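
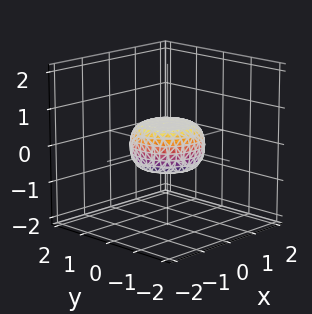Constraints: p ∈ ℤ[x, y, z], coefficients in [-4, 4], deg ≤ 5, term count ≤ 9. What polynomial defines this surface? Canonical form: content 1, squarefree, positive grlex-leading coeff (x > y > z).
2*x^4 + 4*x^2*y^2 + 2*y^4 - x^2 - y^2 + 3*z^2 - 1

(a) Degree: no degree-3 surface has this shape, so deg p = 4.
(b) Symmetries: every cross-section ⟂ z is a circle, so x, y appear only via x² + y².
(c) From the axis intercepts and sections: the y-axis gridline crossings are at y ∈ {-1, 1}; the x-axis gridline crossings are at x ∈ {-1, 1}.
(d) Assembling these constraints gives the stated polynomial.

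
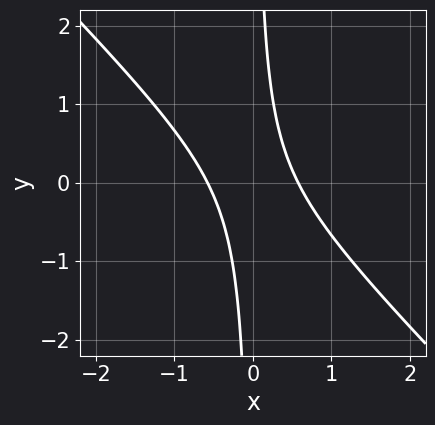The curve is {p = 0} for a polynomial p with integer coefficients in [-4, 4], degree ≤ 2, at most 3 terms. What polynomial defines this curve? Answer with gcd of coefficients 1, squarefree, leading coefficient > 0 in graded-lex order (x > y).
(a) Degree: the shape is more complex than any degree-1 curve, so deg p = 2.
(b) Against the integer gridlines: the curve avoids every integer y-axis point in the box.
(c) Fitting integer coefficients to these (and the overall shape) gives p.

3*x^2 + 3*x*y - 1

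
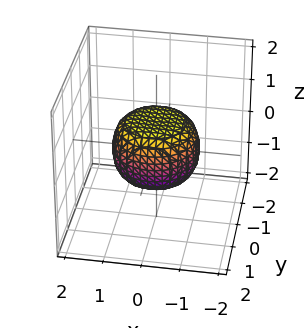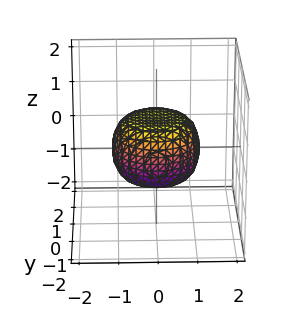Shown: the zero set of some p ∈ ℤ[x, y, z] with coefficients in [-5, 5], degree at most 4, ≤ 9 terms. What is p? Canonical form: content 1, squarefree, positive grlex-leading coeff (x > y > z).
2*x^4 + 4*x^2*y^2 + 2*y^4 - x^2 - y^2 + 3*z^2 - 2

1. The degree is 4 — a generic line meets the surface in up to 4 points.
2. By symmetry, every cross-section ⟂ z is a circle, so x, y appear only via x² + y².
3. From the visible intercepts: a circular section at z = 0 has radius between 1 and 2.
4. Putting this together gives p.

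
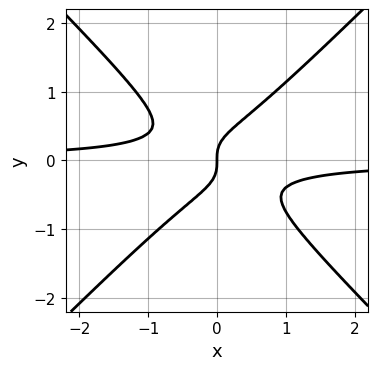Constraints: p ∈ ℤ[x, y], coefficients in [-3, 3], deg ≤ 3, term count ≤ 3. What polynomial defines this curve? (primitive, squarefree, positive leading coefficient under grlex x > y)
(a) deg p = 3.
(b) Checking where it meets the axes: one x-axis crossing is at x = 0; it crosses the y-axis at the gridline y = 0.
(c) Solving for integer coefficients yields p as stated.

3*x^2*y - 3*y^3 + x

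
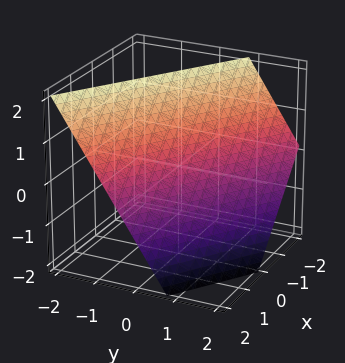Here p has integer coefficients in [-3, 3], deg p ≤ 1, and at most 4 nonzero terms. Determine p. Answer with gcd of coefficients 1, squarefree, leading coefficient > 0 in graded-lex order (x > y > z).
(a) Degree: every cross-section is a straight line — this is a plane, so deg p = 1.
(b) Observable constraints: it crosses the x-axis at the gridline x = 1; one z-axis crossing is at z = 1.
(c) Assembling these constraints gives the stated polynomial.

2*x + 3*y + 2*z - 2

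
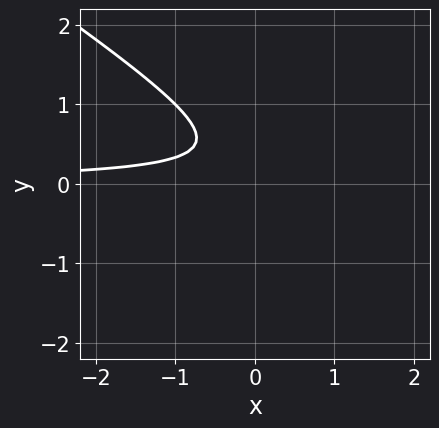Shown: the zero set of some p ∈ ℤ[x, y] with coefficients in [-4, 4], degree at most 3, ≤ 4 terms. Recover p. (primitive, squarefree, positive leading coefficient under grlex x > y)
2*x*y + 3*y^2 - 2*y + 1

The degree is 2 — no degree-1 curve has this shape.
From the axis intercepts and sections: it misses every integer gridline on the y-axis; it misses every integer gridline on the x-axis.
Assembling these constraints gives the stated polynomial.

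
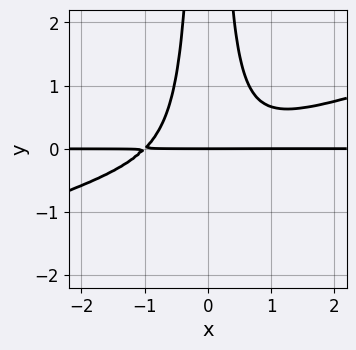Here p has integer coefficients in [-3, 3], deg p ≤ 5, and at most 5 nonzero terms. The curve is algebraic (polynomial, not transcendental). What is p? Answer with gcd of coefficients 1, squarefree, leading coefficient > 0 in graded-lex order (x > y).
x^3*y - 3*x^2*y^2 + y

(a) Degree: a generic line meets the curve in up to 4 points, so deg p = 4.
(b) From the visible intercepts: every point of the x-axis in the box is on the curve; it meets the y-axis at y = 0 (among the integer gridlines).
(c) These observations pin down the coefficients.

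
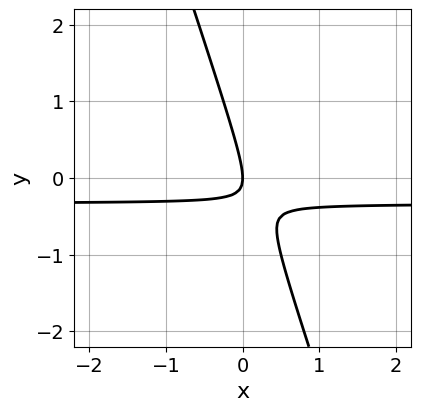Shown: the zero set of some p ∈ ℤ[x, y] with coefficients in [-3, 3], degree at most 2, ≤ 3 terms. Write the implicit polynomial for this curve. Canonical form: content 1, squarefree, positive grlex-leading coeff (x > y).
1. The degree is 2 — no degree-1 curve has this shape.
2. Against the integer gridlines: one x-axis crossing is at x = 0; it crosses the y-axis at the gridline y = 0.
3. Assembling these constraints gives the stated polynomial.

3*x*y + y^2 + x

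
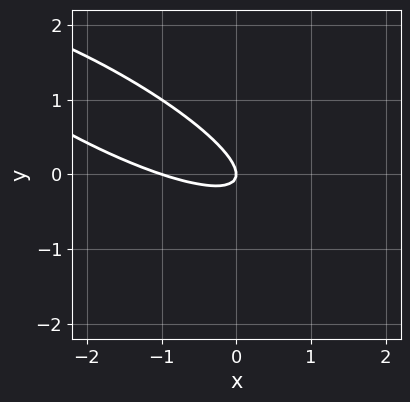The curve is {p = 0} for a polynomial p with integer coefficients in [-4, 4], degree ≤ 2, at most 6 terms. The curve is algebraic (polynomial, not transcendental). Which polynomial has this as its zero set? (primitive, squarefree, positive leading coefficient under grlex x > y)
1. Degree: no degree-1 curve has this shape, so deg p = 2.
2. Reading off the gridlines: the x-axis gridline crossings are at x ∈ {-1, 0}; it crosses the y-axis at the gridline y = 0.
3. Matching integer coefficients to the picture gives p.

x^2 + 3*x*y + 3*y^2 + x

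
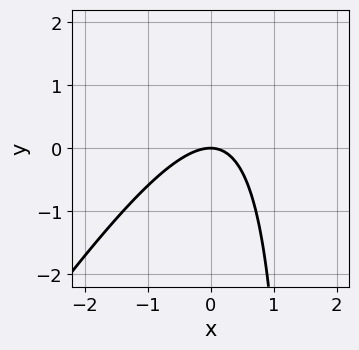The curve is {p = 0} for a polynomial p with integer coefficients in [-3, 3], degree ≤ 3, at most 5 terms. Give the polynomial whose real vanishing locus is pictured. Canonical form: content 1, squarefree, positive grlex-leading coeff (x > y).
3*x^2 - 2*x*y + 3*y

1. Degree: a generic line meets the curve in up to 2 points, so deg p = 2.
2. Checking where it meets the axes: it crosses the y-axis at the gridline y = 0; one x-axis crossing is at x = 0.
3. Solving for integer coefficients yields p as stated.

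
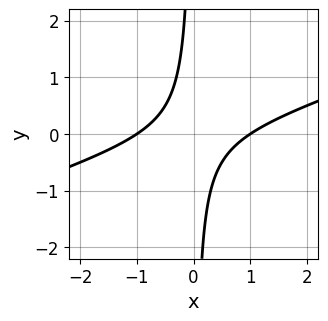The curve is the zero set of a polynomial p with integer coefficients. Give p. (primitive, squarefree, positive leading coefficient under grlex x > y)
First, the degree is 2 — the shape is more complex than any degree-1 curve.
Then, from the axis intercepts and sections: no y-intercept at any integer in the box; the x-axis gridline crossings are at x ∈ {-1, 1}.
Finally, together with the visible shape, these determine p as stated.

x^2 - 3*x*y - 1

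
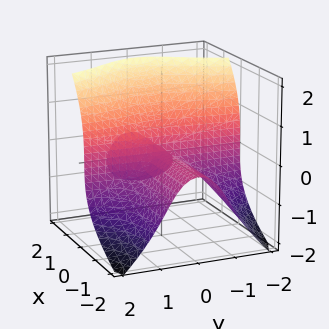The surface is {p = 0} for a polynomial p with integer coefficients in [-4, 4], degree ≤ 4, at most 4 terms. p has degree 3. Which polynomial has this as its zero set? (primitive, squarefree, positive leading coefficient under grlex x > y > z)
First, there are 2 components. Treating them together as one polynomial.
Next, deg p = 3. No degree-2 surface has this shape.
Next, checking where it meets the axes: it crosses the z-axis at the gridline z = 0; the visible x-axis segment lies entirely on the surface.
Finally, matching integer coefficients to the picture gives p. Check: (0, -1, 0) on the y-axis lies on the surface, and p(0, -1, 0) = 0. ✓

3*x*y^2 + x*z^2 - 2*z^3 + 3*x*z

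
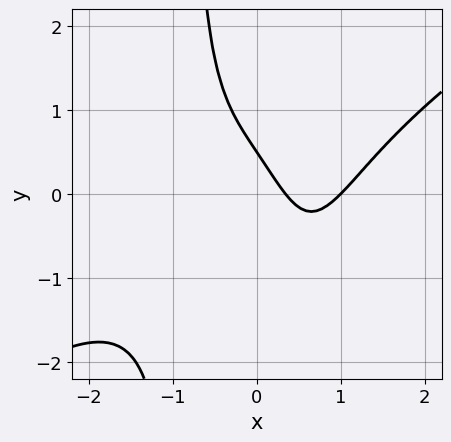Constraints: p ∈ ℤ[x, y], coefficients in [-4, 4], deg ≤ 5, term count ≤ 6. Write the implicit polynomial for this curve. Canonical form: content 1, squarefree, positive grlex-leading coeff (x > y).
2*x^4 - 3*x^3*y - 3*x - 2*y + 1

First, degree: the shape is more complex than any degree-3 curve, so deg p = 4.
Next, checking where it meets the axes: it meets the x-axis at x = 1 (among the integer gridlines).
Finally, these observations pin down the coefficients.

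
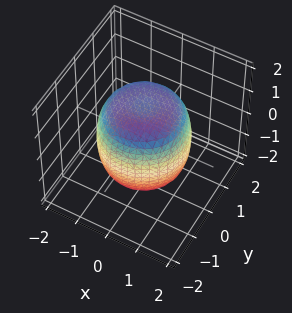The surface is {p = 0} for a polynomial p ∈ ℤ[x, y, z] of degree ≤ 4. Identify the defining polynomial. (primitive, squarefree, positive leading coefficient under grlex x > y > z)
1. The degree is 4 — the shape is more complex than any degree-3 surface.
2. Symmetry: every cross-section ⟂ z is a circle, so x, y appear only via x² + y².
3. Checking where it meets the axes: a circular section at z = 0 has radius between 1 and 2.
4. Putting this together gives p.

2*x^4 + 4*x^2*y^2 + 2*y^4 - 2*x^2 - 2*y^2 + 2*z^2 - 3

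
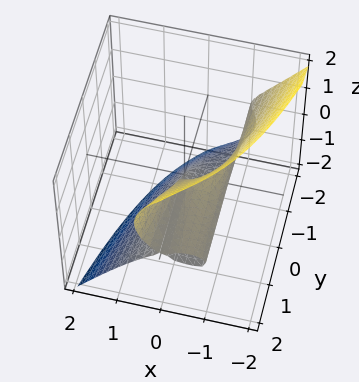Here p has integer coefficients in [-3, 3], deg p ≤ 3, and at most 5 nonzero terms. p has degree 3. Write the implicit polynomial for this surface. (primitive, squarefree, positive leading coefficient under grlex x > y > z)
x^3 + x*z^2 - y*z^2 + z^3 + x^2

First, the degree is 3 — a generic line meets the surface in up to 3 points.
Then, checking where it meets the axes: every point of the y-axis in the box is on the surface; one z-axis crossing is at z = 0; among the integer gridlines, it crosses the x-axis at x ∈ {-1, 0}.
Finally, the integer polynomial consistent with all of this is the stated p.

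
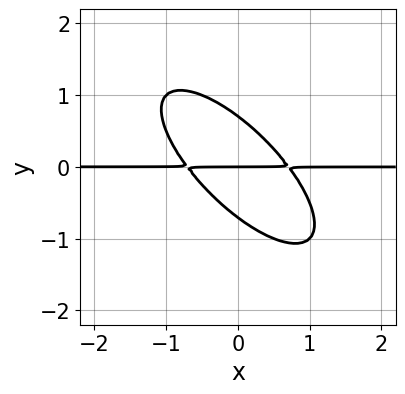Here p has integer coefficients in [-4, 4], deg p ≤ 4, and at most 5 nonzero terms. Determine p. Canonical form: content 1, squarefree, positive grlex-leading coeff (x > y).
2*x^2*y + 3*x*y^2 + 2*y^3 - y

(a) deg p = 3. A generic line meets the curve in up to 3 points.
(b) Observable constraints: the visible x-axis segment lies entirely on the curve; one y-axis crossing is at y = 0.
(c) Together with the visible shape, these determine p as stated.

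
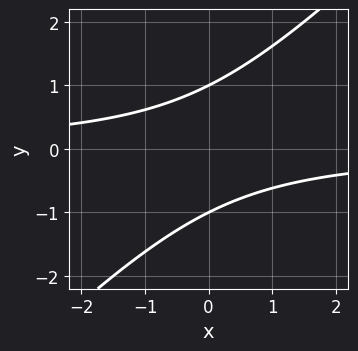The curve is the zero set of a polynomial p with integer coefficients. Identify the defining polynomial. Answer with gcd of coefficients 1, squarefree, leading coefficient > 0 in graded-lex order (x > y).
x*y - y^2 + 1

First, degree: no degree-1 curve has this shape, so deg p = 2.
Then, from the visible intercepts: among the integer gridlines, it crosses the y-axis at y ∈ {-1, 1}; no x-intercept at any integer in the box.
Finally, putting this together gives p.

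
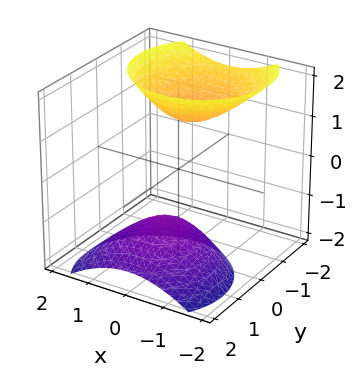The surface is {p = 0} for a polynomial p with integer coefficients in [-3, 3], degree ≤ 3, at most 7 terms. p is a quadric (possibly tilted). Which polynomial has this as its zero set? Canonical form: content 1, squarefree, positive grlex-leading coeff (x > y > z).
(a) There are 2 components. Treating them together as one polynomial.
(b) The degree is 2 — the shape is more complex than any degree-1 surface.
(c) Reading off the gridlines: the surface avoids every integer x-axis point in the box; it misses every integer gridline on the y-axis.
(d) Solving for integer coefficients yields p as stated.

3*x^2 + 3*y^2 + 3*y*z - 2*z^2 + 3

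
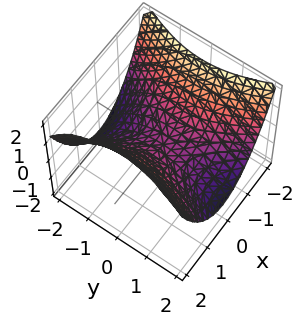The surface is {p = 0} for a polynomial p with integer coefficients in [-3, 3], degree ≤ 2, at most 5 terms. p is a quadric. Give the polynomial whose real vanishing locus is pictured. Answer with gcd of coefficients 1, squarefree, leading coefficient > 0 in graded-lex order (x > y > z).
1. Degree: a hyperbolic paraboloid; a quadric, so deg p = 2.
2. Symmetries: mirror symmetry x ↦ −x ⇒ only even powers of x; it's symmetric under y → −y, forcing even powers of y.
3. Checking where it meets the axes: it crosses the x-axis at the gridline x = 0; one y-axis crossing is at y = 0; it crosses the z-axis at the gridline z = 0.
4. Matching integer coefficients to the picture gives p.

2*x^2 - y^2 - 3*z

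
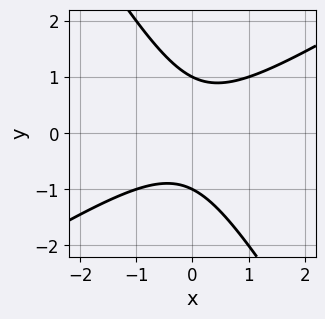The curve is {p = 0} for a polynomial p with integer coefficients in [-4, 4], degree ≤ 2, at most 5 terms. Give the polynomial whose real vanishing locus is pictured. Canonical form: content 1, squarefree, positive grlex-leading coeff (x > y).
deg p = 2.
Against the integer gridlines: the y-axis gridline crossings are at y ∈ {-1, 1}; no x-intercept at any integer in the box.
Together with the visible shape, these determine p as stated.

x^2 - x*y - y^2 + 1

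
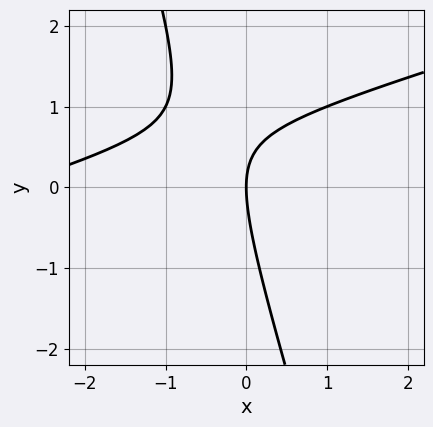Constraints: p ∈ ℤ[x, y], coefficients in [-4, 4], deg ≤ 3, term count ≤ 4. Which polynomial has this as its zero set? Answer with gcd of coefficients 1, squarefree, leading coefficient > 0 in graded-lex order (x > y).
x^2 - 3*x*y - y^2 + 3*x

1. Degree: a generic line meets the curve in up to 2 points, so deg p = 2.
2. From the visible intercepts: one y-axis crossing is at y = 0; it crosses the x-axis at the gridline x = 0.
3. Together with the visible shape, these determine p as stated.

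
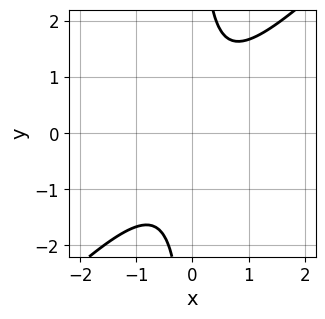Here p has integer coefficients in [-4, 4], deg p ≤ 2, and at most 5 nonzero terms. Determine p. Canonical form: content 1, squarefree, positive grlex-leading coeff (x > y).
3*x^2 - 3*x*y + 2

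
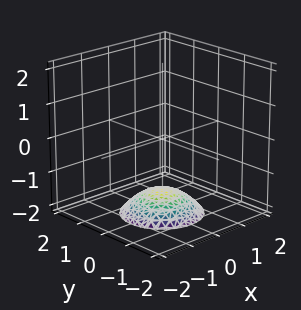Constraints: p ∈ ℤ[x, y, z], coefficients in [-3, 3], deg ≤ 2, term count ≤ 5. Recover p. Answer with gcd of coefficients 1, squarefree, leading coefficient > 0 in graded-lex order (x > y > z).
1. Degree: the shape is more complex than any degree-1 surface, so deg p = 2.
2. By symmetry, every cross-section ⟂ z is a circle, so x, y appear only via x² + y².
3. Observable constraints: no y-intercept at any integer in the box; the surface avoids every integer x-axis point in the box; a circular section at z = -2 has radius exactly 1.
4. Matching integer coefficients to the picture gives p.

x^2 + y^2 + 2*z + 3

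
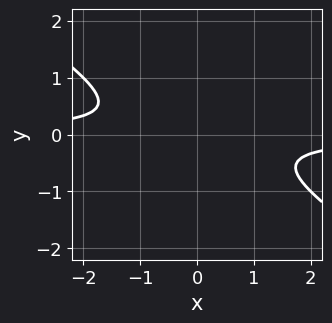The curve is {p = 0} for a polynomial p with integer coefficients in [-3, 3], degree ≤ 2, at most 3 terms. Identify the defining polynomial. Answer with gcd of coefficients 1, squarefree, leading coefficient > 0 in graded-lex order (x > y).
2*x*y + 3*y^2 + 1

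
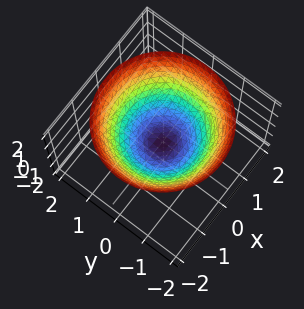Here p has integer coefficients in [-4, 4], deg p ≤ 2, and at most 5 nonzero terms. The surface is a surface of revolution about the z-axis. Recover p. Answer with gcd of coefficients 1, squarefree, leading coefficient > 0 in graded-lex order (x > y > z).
2*x^2 + 2*y^2 - 3*z - 1

1. Degree: a generic line meets the surface in up to 2 points, so deg p = 2.
2. Symmetries: rotational symmetry about the z-axis ⇒ p depends on x, y only through x² + y².
3. From the axis intercepts and sections: a circular section at z = 1 has radius between 1 and 2.
4. Together with the visible shape, these determine p as stated.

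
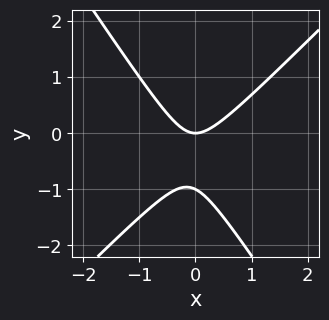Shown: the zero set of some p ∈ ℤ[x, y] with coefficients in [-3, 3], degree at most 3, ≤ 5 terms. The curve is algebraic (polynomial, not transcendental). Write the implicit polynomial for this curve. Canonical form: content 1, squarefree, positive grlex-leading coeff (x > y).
3*x^2 - x*y - 2*y^2 - 2*y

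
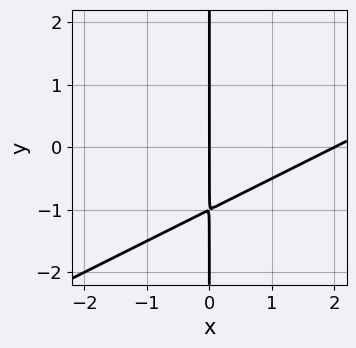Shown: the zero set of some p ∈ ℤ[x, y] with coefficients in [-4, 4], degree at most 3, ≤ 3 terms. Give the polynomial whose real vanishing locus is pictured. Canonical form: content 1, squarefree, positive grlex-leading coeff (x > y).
x^2 - 2*x*y - 2*x

(a) Degree: a generic line meets the curve in up to 2 points, so deg p = 2.
(b) Observable constraints: among the integer gridlines, it crosses the x-axis at x ∈ {0, 2}; the visible y-axis segment lies entirely on the curve.
(c) These observations pin down the coefficients.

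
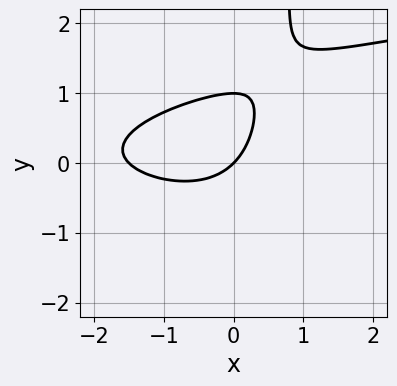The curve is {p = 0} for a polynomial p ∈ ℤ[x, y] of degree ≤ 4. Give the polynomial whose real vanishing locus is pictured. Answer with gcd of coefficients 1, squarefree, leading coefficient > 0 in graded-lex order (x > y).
3*x*y^2 - 2*x^2 - 3*y^2 - 3*x + 3*y

1. The degree is 3 — a generic line meets the curve in up to 3 points.
2. From the visible intercepts: one x-axis crossing is at x = 0; among the integer gridlines, it crosses the y-axis at y ∈ {0, 1}.
3. Assembling these constraints gives the stated polynomial.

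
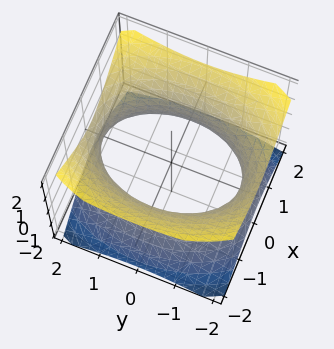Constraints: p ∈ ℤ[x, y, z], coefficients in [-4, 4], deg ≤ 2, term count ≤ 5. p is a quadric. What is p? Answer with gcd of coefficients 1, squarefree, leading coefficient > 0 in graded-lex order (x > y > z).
2*x^2 + y^2 - 2*z^2 - 3

deg p = 2. One connected sheet with a waist; a quadric.
Symmetries: it's symmetric under y → −y, forcing even powers of y; it's symmetric under x → −x, forcing even powers of x; the z ↦ −z reflection is a symmetry, so z appears only in even powers.
Against the integer gridlines: no z-intercept at any integer in the box.
The integer polynomial consistent with all of this is the stated p.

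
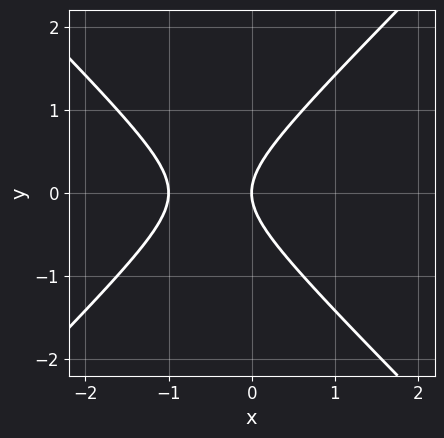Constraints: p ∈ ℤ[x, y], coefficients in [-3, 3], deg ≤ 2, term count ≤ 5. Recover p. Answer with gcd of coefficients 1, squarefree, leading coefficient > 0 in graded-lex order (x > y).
x^2 - y^2 + x

The degree is 2 — the shape is more complex than any degree-1 curve.
Symmetries: it's symmetric under y → −y, forcing even powers of y.
From the axis intercepts and sections: one y-axis crossing is at y = 0; the x-axis gridline crossings are at x ∈ {-1, 0}.
Solving for integer coefficients yields p as stated.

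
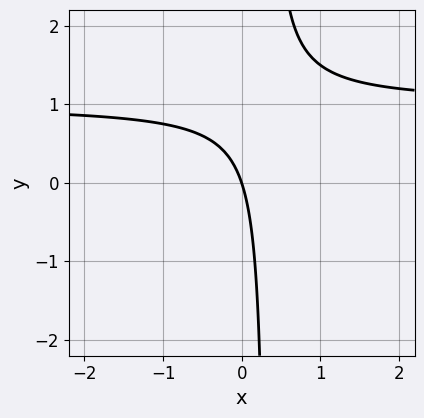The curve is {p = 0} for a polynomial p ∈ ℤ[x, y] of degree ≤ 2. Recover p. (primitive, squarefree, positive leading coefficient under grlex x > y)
3*x*y - 3*x - y

1. deg p = 2.
2. Against the integer gridlines: it crosses the x-axis at the gridline x = 0; one y-axis crossing is at y = 0.
3. Fitting integer coefficients to these (and the overall shape) gives p.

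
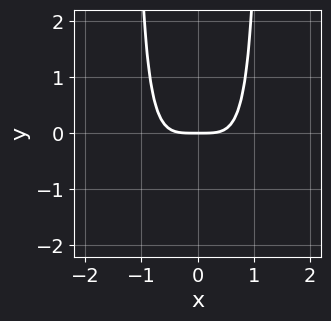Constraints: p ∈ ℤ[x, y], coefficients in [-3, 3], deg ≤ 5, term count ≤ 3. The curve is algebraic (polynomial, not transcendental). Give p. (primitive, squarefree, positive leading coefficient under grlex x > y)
3*x^4 + 2*x^2*y - 3*y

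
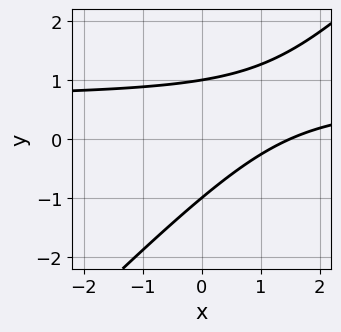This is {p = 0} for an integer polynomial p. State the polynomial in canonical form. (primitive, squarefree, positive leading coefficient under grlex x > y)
3*x*y - 3*y^2 - 2*x + 3

1. Degree: the shape is more complex than any degree-1 curve, so deg p = 2.
2. From the visible intercepts: among the integer gridlines, it crosses the y-axis at y ∈ {-1, 1}.
3. Matching integer coefficients to the picture gives p.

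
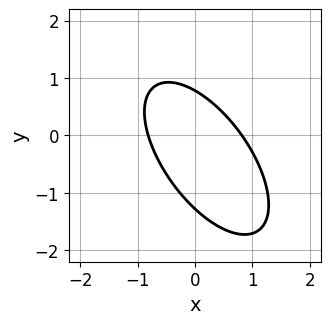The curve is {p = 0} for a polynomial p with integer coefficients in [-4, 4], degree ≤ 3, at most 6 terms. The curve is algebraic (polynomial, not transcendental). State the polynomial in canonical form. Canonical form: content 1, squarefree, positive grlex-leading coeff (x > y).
3*x^2 + 3*x*y + 2*y^2 + y - 2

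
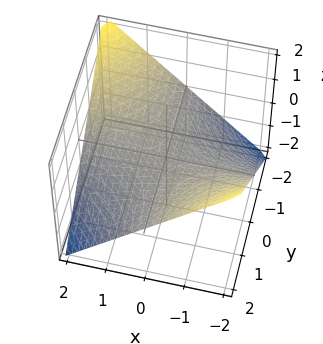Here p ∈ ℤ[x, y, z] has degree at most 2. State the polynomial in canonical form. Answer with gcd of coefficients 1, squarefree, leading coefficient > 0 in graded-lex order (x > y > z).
x*y + 2*z

First, degree: a hyperbolic paraboloid; a quadric, so deg p = 2.
Next, from the visible intercepts: it crosses the z-axis at the gridline z = 0; every point of the y-axis in the box is on the surface.
Finally, fitting integer coefficients to these (and the overall shape) gives p. Check: (-1, 0, 0) on the x-axis lies on the surface, and p(-1, 0, 0) = 0. ✓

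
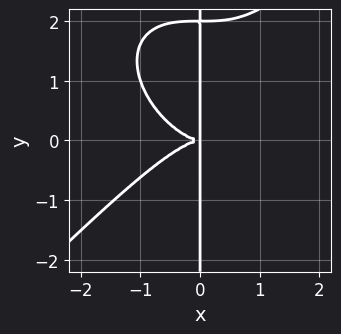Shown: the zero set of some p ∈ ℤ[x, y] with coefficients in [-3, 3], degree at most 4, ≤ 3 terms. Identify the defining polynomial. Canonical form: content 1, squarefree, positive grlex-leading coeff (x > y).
1. Degree: no degree-3 curve has this shape, so deg p = 4.
2. From the visible intercepts: every point of the y-axis in the box is on the curve.
3. Fitting integer coefficients to these (and the overall shape) gives p.

x^4 - x*y^3 + 2*x*y^2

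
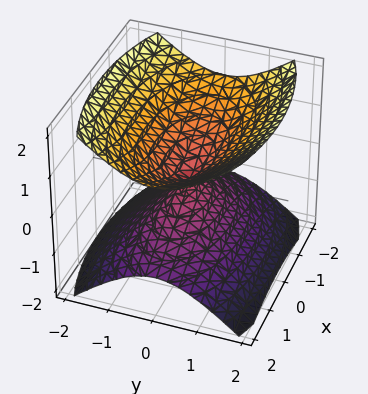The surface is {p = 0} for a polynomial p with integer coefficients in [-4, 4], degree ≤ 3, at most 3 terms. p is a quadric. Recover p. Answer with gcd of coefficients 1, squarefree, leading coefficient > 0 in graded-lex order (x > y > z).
x^2 + 3*y^2 - 3*z^2

First, the picture has 2 separate pieces.
Then, degree: two nappes meeting at a single point; a quadric, so deg p = 2.
Next, symmetries: the y ↦ −y reflection is a symmetry, so y appears only in even powers; mirror symmetry x ↦ −x ⇒ only even powers of x; it's symmetric under z → −z, forcing even powers of z.
Then, against the integer gridlines: it meets the z-axis at z = 0 (among the integer gridlines); it crosses the x-axis at the gridline x = 0; it meets the y-axis at y = 0 (among the integer gridlines).
Finally, putting this together gives p.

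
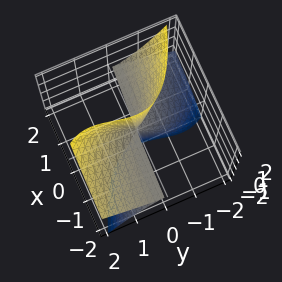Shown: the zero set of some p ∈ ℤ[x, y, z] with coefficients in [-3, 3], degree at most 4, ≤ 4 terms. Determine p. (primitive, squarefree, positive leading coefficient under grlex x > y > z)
3*x*z^2 + 2*y^3 - 2*y^2*z

First, deg p = 3. No degree-2 surface has this shape.
Then, reading off the gridlines: it meets the y-axis at y = 0 (among the integer gridlines); the visible x-axis segment lies entirely on the surface; every point of the z-axis in the box is on the surface.
Finally, these observations pin down the coefficients.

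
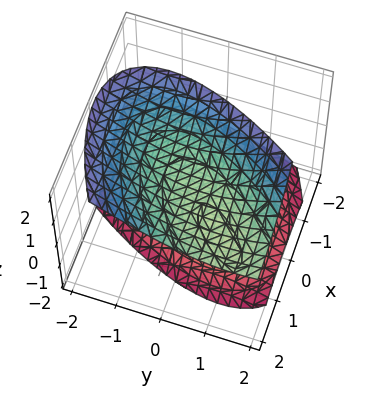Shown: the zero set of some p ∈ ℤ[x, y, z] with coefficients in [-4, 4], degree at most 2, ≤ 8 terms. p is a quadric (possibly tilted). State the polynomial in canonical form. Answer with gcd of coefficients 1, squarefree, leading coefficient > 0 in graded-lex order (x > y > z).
2*x^2 - 3*x*y - 3*x*z + 2*y^2 - 3*z^2 + 3

There are 2 components. Treating them together as one polynomial.
deg p = 2. A generic line meets the surface in up to 2 points.
Against the integer gridlines: the z-axis gridline crossings are at z ∈ {-1, 1}; the surface avoids every integer y-axis point in the box.
Putting this together gives p.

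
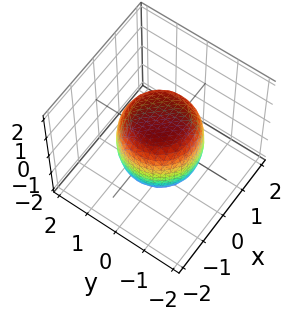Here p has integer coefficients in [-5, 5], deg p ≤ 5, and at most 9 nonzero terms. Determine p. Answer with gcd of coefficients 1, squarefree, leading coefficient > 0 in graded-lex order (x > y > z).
2*x^4 + 4*x^2*y^2 + 2*y^4 - x^2 - y^2 + 2*z^2 - 3

Degree: no degree-3 surface has this shape, so deg p = 4.
By symmetry, the surface is invariant under rotation about z: p = q(x² + y², z).
From the visible intercepts: a circular section at z = 0 has radius between 1 and 2.
The integer polynomial consistent with all of this is the stated p.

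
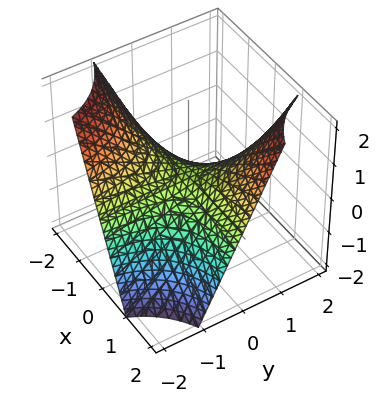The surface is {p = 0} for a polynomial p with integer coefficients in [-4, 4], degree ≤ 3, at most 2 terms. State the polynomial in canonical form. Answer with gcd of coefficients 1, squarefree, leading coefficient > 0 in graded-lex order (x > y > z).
x*y - z

1. Degree: a hyperbolic paraboloid; a quadric, so deg p = 2.
2. Checking where it meets the axes: the visible y-axis segment lies entirely on the surface; every point of the x-axis in the box is on the surface; one z-axis crossing is at z = 0.
3. Solving for integer coefficients yields p as stated.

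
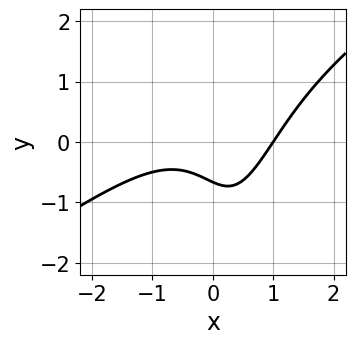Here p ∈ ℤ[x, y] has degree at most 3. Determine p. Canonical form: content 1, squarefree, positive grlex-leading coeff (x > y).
2*x^3 - 3*x^2*y + 2*x*y - 3*y - 2

Degree: a generic line meets the curve in up to 3 points, so deg p = 3.
Checking where it meets the axes: it meets the x-axis at x = 1 (among the integer gridlines).
Matching integer coefficients to the picture gives p.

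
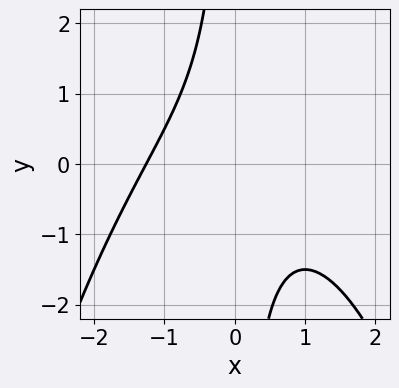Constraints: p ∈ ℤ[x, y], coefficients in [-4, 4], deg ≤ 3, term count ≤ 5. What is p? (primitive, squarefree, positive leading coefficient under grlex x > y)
1. Degree: no degree-2 curve has this shape, so deg p = 3.
2. From the visible intercepts: no y-intercept at any integer in the box.
3. These observations pin down the coefficients.

x^3 + 2*x*y + 2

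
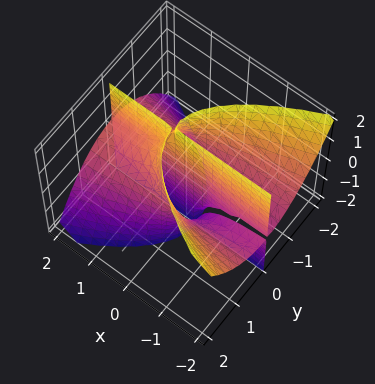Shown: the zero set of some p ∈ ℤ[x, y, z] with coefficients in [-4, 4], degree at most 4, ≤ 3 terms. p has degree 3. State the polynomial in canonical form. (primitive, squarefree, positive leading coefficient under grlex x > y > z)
(a) I count 2 distinct pieces. They look like related sheets of one shape, so recover p as a whole.
(b) deg p = 3. The shape is more complex than any degree-2 surface.
(c) Reading off the gridlines: the visible x-axis segment lies entirely on the surface; the visible z-axis segment lies entirely on the surface; it crosses the y-axis at the gridline y = 0.
(d) Together with the visible shape, these determine p as stated.

3*x*y*z + 3*y^3 - 2*y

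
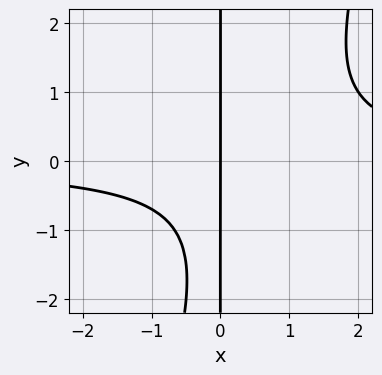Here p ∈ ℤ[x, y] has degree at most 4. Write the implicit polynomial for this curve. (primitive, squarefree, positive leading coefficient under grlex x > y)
3*x^2*y - x*y^2 - 2*x*y - 3*x

(a) Degree: the shape is more complex than any degree-2 curve, so deg p = 3.
(b) Checking where it meets the axes: the visible y-axis segment lies entirely on the curve; it meets the x-axis at x = 0 (among the integer gridlines).
(c) Putting this together gives p.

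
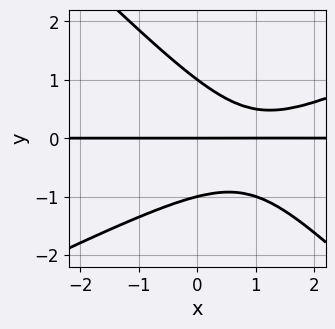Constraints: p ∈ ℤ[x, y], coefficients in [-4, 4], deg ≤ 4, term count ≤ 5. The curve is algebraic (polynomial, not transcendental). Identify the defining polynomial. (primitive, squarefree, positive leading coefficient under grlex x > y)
x^2*y - x*y^2 - 2*y^3 - 2*x*y + 2*y

First, degree: a generic line meets the curve in up to 3 points, so deg p = 3.
Next, from the visible intercepts: the visible x-axis segment lies entirely on the curve; among the integer gridlines, it crosses the y-axis at y ∈ {-1, 0, 1}.
Finally, these observations pin down the coefficients.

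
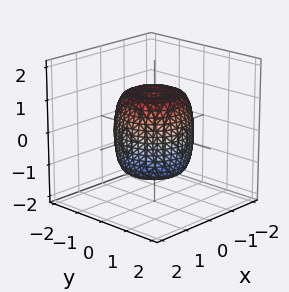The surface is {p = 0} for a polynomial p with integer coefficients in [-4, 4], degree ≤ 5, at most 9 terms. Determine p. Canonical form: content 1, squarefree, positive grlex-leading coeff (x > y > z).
The degree is 4 — a generic line meets the surface in up to 4 points.
Symmetry: every cross-section ⟂ z is a circle, so x, y appear only via x² + y².
Reading off the gridlines: a circular section at z = 1 has radius exactly 1; the z-axis gridline crossings are at z ∈ {-1, 1}.
Fitting integer coefficients to these (and the overall shape) gives p.

2*x^4 + 4*x^2*y^2 + 2*y^4 - 2*x^2 - 2*y^2 + z^2 - 1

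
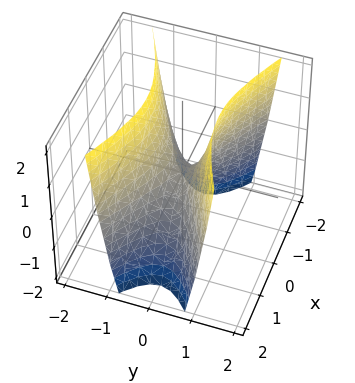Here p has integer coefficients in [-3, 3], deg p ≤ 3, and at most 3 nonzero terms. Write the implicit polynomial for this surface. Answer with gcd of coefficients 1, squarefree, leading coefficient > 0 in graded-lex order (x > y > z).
(a) The degree is 2 — a hyperbolic paraboloid; a quadric.
(b) Symmetries: it's symmetric under y → −y, forcing even powers of y; mirror symmetry x ↦ −x ⇒ only even powers of x.
(c) Against the integer gridlines: one z-axis crossing is at z = 0; it crosses the x-axis at the gridline x = 0; one y-axis crossing is at y = 0.
(d) These observations pin down the coefficients.

x^2 - 3*y^2 + z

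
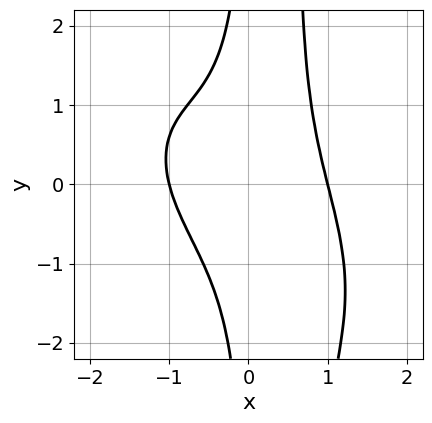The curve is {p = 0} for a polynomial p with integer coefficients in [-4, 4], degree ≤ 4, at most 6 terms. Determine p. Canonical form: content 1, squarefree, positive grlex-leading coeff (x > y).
3*x^4 + 3*x^3*y + 3*x^2*y^2 - 2*x*y^2 - 3

Degree: the shape is more complex than any degree-3 curve, so deg p = 4.
From the visible intercepts: it misses every integer gridline on the y-axis; the x-axis gridline crossings are at x ∈ {-1, 1}.
These observations pin down the coefficients.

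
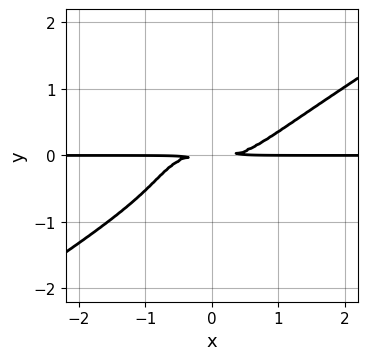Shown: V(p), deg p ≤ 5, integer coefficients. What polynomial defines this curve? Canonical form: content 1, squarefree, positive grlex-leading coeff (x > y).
2*x^3*y - 3*x*y^3 - 3*y^4 - 3*y^3 - 3*y^2

First, degree: the shape is more complex than any degree-3 curve, so deg p = 4.
Next, from the axis intercepts and sections: the visible x-axis segment lies entirely on the curve.
Finally, these observations pin down the coefficients.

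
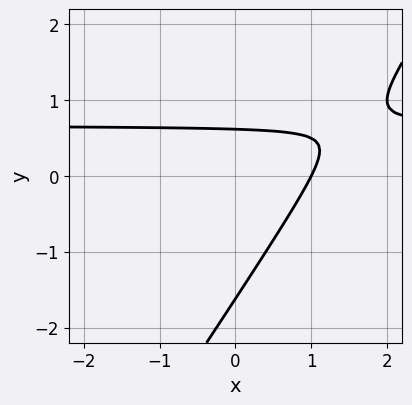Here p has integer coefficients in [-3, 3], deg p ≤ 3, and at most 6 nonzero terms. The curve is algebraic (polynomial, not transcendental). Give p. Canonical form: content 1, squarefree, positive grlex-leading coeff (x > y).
3*x*y - 2*y^2 - 2*x - 2*y + 2

First, deg p = 2. The shape is more complex than any degree-1 curve.
Then, reading off the gridlines: it crosses the x-axis at the gridline x = 1.
Finally, together with the visible shape, these determine p as stated.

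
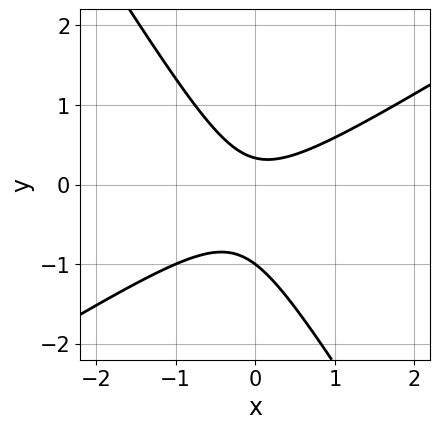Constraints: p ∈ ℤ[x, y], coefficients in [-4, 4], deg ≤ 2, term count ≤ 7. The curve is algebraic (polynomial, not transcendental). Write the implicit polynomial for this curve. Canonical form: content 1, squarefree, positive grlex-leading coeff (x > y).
First, the degree is 2 — a generic line meets the curve in up to 2 points.
Next, from the axis intercepts and sections: the curve avoids every integer x-axis point in the box; it crosses the y-axis at the gridline y = -1.
Finally, solving for integer coefficients yields p as stated.

3*x^2 - 3*x*y - 3*y^2 - 2*y + 1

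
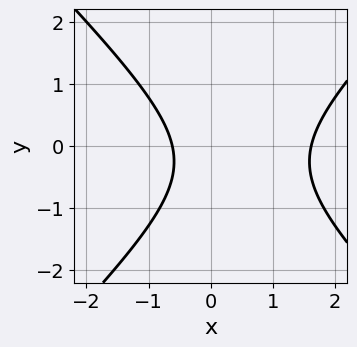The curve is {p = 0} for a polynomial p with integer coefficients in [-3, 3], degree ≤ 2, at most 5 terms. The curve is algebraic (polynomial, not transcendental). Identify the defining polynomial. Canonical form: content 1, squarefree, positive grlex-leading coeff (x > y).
1. Degree: no degree-1 curve has this shape, so deg p = 2.
2. Observable constraints: no y-intercept at any integer in the box.
3. Assembling these constraints gives the stated polynomial.

2*x^2 - 2*y^2 - 2*x - y - 2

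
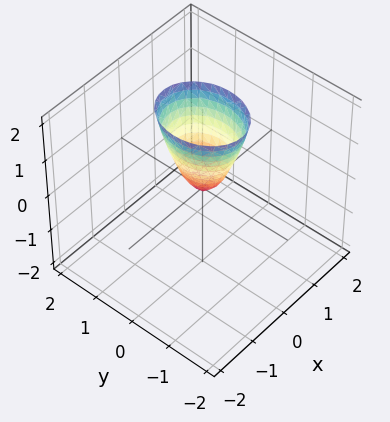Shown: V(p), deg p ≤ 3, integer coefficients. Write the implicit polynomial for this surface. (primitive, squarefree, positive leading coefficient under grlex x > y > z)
(a) Degree: a single bowl opening along one axis; a quadric, so deg p = 2.
(b) Symmetries: mirror symmetry y ↦ −y ⇒ only even powers of y; mirror symmetry x ↦ −x ⇒ only even powers of x.
(c) Checking where it meets the axes: it crosses the z-axis at the gridline z = 0; one x-axis crossing is at x = 0.
(d) Assembling these constraints gives the stated polynomial.

3*x^2 + 2*y^2 - z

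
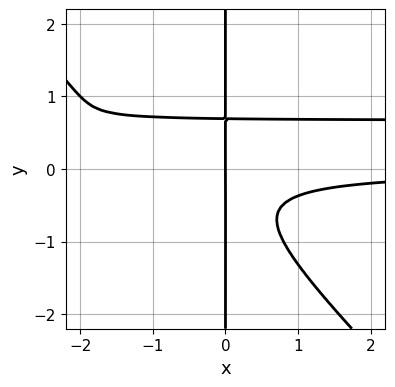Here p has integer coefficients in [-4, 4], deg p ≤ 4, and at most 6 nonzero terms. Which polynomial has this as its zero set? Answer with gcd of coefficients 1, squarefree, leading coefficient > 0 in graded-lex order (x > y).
3*x^2*y^2 + 3*x*y^3 - 2*x^2*y - x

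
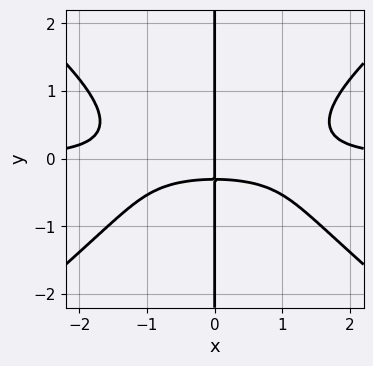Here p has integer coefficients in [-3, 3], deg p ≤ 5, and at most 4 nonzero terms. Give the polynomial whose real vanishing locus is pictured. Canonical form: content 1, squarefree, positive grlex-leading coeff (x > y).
2*x^3*y - 3*x*y^3 - 3*x*y - x

(a) Degree: the shape is more complex than any degree-3 curve, so deg p = 4.
(b) From the axis intercepts and sections: it crosses the x-axis at the gridline x = 0; every point of the y-axis in the box is on the curve.
(c) Assembling these constraints gives the stated polynomial.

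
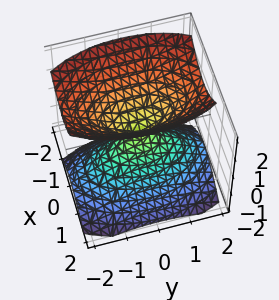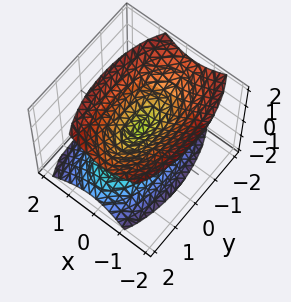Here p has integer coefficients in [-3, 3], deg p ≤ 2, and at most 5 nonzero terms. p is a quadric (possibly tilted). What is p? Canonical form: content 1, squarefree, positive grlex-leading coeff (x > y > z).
3*x^2 + x*z + y^2 - 2*z^2

First, the picture has 2 separate pieces. Treating them together as one polynomial.
Next, deg p = 2. No degree-1 surface has this shape.
Next, checking where it meets the axes: one y-axis crossing is at y = 0; one z-axis crossing is at z = 0.
Finally, the integer polynomial consistent with all of this is the stated p.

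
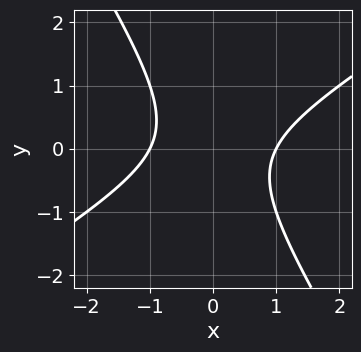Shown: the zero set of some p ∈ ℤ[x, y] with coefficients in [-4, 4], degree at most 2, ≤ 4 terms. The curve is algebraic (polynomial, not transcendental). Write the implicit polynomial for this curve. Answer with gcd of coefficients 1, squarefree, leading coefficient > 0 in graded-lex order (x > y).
x^2 - x*y - y^2 - 1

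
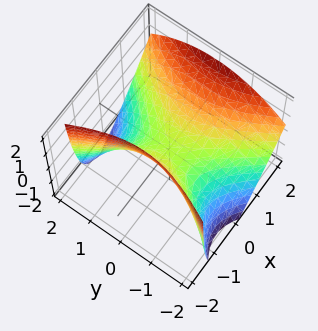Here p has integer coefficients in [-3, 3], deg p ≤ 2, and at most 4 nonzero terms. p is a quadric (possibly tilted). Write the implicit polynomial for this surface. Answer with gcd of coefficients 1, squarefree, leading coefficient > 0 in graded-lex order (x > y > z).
2*x^2 - x*z - y^2 - 2*z

1. Degree: the shape is more complex than any degree-1 surface, so deg p = 2.
2. Against the integer gridlines: one x-axis crossing is at x = 0; one y-axis crossing is at y = 0; one z-axis crossing is at z = 0.
3. These observations pin down the coefficients.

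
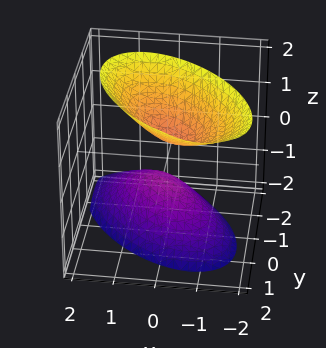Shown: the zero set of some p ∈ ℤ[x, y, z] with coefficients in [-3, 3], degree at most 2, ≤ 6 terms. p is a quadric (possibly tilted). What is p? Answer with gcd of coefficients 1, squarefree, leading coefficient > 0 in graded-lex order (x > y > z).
3*x^2 + 3*x*y + 3*y^2 - y*z - 2*z^2 + 1

(a) I count 2 distinct pieces. Treating them together as one polynomial.
(b) The degree is 2 — a generic line meets the surface in up to 2 points.
(c) Observable constraints: no y-intercept at any integer in the box; the surface avoids every integer x-axis point in the box.
(d) Together with the visible shape, these determine p as stated.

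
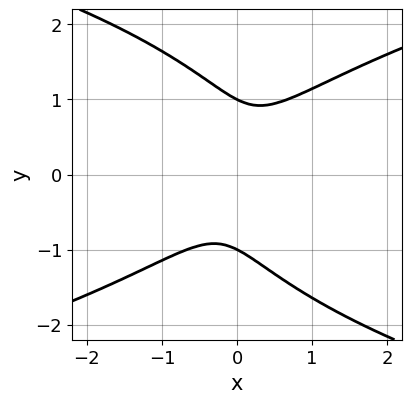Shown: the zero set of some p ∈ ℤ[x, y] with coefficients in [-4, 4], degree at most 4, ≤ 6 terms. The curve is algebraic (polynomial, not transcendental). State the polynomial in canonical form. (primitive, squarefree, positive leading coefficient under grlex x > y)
y^4 - 3*x^2 + 2*x*y - 1

Degree: a generic line meets the curve in up to 4 points, so deg p = 4.
Reading off the gridlines: it misses every integer gridline on the x-axis; the y-axis gridline crossings are at y ∈ {-1, 1}.
Matching integer coefficients to the picture gives p.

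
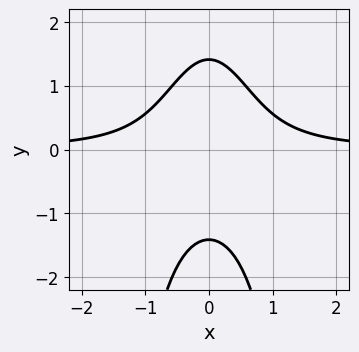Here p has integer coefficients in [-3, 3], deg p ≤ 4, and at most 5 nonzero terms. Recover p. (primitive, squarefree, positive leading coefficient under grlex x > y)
3*x^2*y + y^2 - 2

1. deg p = 3. A generic line meets the curve in up to 3 points.
2. Symmetries: mirror symmetry x ↦ −x ⇒ only even powers of x.
3. From the axis intercepts and sections: the curve avoids every integer x-axis point in the box.
4. Assembling these constraints gives the stated polynomial.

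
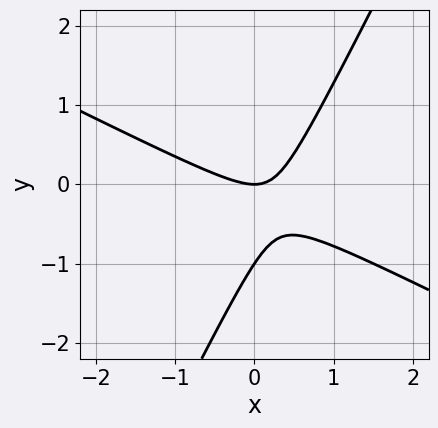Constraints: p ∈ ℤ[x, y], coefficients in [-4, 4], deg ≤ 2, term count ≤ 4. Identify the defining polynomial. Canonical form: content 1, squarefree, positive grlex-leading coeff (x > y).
(a) deg p = 2. No degree-1 curve has this shape.
(b) Observable constraints: among the integer gridlines, it crosses the y-axis at y ∈ {-1, 0}; it crosses the x-axis at the gridline x = 0.
(c) Assembling these constraints gives the stated polynomial.

2*x^2 + 3*x*y - 2*y^2 - 2*y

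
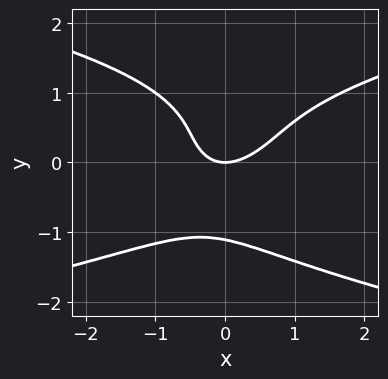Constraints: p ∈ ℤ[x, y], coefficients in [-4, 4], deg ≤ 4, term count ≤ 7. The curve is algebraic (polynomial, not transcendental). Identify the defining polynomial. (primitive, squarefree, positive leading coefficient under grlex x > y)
3*y^4 - 3*x^2 + 2*x*y - y^2 + 3*y

(a) Degree: no degree-3 curve has this shape, so deg p = 4.
(b) Observable constraints: one y-axis crossing is at y = 0; it meets the x-axis at x = 0 (among the integer gridlines).
(c) The integer polynomial consistent with all of this is the stated p.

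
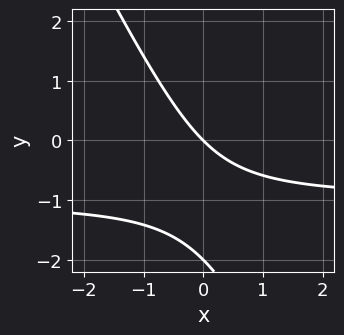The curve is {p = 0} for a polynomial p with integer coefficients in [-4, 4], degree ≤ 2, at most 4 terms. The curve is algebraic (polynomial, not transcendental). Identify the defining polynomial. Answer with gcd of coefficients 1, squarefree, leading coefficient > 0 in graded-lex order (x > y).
2*x*y + y^2 + 2*x + 2*y

First, degree: the shape is more complex than any degree-1 curve, so deg p = 2.
Next, observable constraints: one x-axis crossing is at x = 0; among the integer gridlines, it crosses the y-axis at y ∈ {-2, 0}.
Finally, fitting integer coefficients to these (and the overall shape) gives p.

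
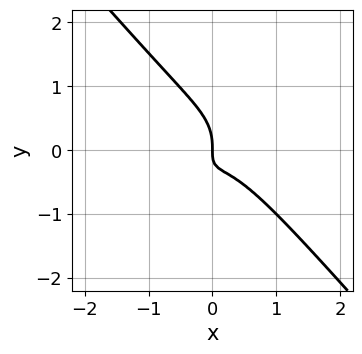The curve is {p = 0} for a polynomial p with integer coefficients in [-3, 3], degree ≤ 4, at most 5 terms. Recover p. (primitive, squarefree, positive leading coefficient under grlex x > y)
3*x^3 + 2*y^3 + 2*x*y + x

1. Degree: a generic line meets the curve in up to 3 points, so deg p = 3.
2. Against the integer gridlines: it meets the y-axis at y = 0 (among the integer gridlines); one x-axis crossing is at x = 0.
3. Matching integer coefficients to the picture gives p.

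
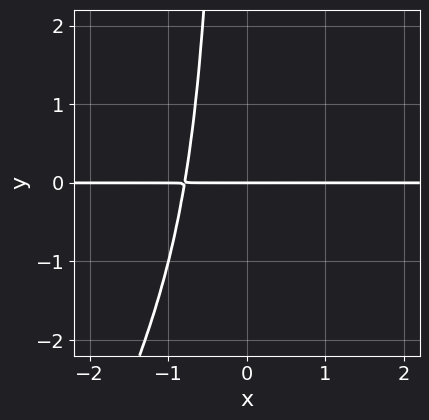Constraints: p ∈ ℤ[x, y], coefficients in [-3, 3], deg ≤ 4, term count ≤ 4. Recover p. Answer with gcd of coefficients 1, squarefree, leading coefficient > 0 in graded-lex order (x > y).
deg p = 4. The shape is more complex than any degree-3 curve.
Checking where it meets the axes: one y-axis crossing is at y = 0; the visible x-axis segment lies entirely on the curve.
These observations pin down the coefficients.

2*x^3*y - x^2*y^2 + y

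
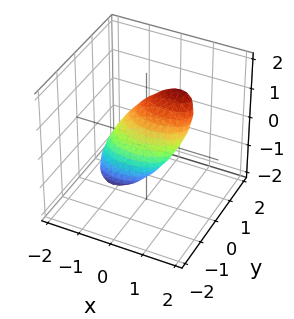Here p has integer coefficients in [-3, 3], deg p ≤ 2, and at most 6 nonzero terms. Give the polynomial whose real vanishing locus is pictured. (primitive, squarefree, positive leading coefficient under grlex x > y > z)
x^2 - x*z + 3*y^2 - 2*y*z + z^2 - 1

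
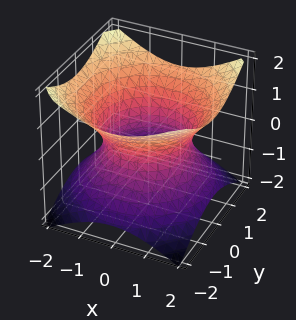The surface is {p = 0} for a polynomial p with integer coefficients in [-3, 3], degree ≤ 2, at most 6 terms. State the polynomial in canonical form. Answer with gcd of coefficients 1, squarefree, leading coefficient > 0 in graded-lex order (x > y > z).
2*x^2 + 2*y^2 - 3*z^2 - 3

(a) Degree: the shape is more complex than any degree-1 surface, so deg p = 2.
(b) Symmetries: rotational symmetry about the z-axis ⇒ p depends on x, y only through x² + y².
(c) Observable constraints: the surface avoids every integer z-axis point in the box; a circular section at z = -1 has radius between 1 and 2.
(d) The integer polynomial consistent with all of this is the stated p.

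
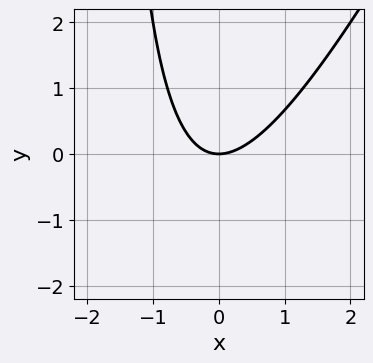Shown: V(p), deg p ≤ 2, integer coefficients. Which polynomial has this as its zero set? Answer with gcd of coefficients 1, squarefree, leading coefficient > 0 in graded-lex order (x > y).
2*x^2 - x*y - 2*y

(a) deg p = 2.
(b) Checking where it meets the axes: one y-axis crossing is at y = 0; it meets the x-axis at x = 0 (among the integer gridlines).
(c) Fitting integer coefficients to these (and the overall shape) gives p.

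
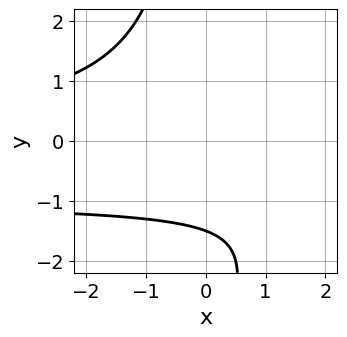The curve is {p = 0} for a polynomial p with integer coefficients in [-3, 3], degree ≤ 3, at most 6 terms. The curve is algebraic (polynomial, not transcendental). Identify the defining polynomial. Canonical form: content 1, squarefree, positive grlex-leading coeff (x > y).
x*y^2 + x*y + 2*y + 3

1. deg p = 3. A generic line meets the curve in up to 3 points.
2. From the visible intercepts: no x-intercept at any integer in the box.
3. Putting this together gives p.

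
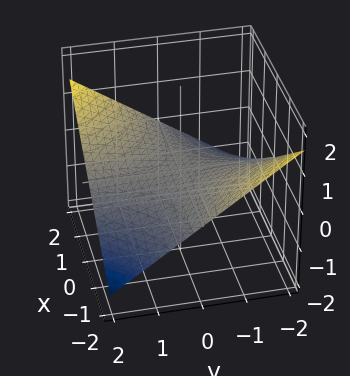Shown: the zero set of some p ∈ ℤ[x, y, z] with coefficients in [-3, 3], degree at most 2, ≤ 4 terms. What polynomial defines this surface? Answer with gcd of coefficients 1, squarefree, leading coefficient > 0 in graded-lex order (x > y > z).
First, degree: a hyperbolic paraboloid; a quadric, so deg p = 2.
Next, against the integer gridlines: every point of the x-axis in the box is on the surface; it meets the z-axis at z = 0 (among the integer gridlines); every point of the y-axis in the box is on the surface.
Finally, assembling these constraints gives the stated polynomial.

x*y - 3*z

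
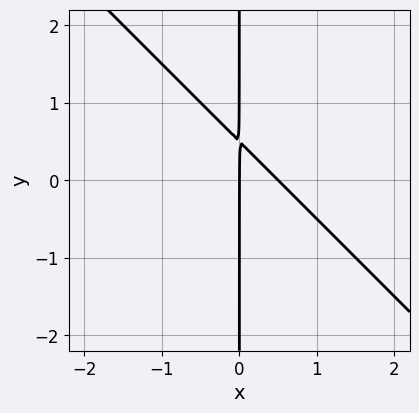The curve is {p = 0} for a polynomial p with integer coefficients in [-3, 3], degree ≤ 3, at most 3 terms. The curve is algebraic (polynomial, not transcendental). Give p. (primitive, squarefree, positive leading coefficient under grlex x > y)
First, deg p = 2. No degree-1 curve has this shape.
Next, from the axis intercepts and sections: the visible y-axis segment lies entirely on the curve; one x-axis crossing is at x = 0.
Finally, together with the visible shape, these determine p as stated.

2*x^2 + 2*x*y - x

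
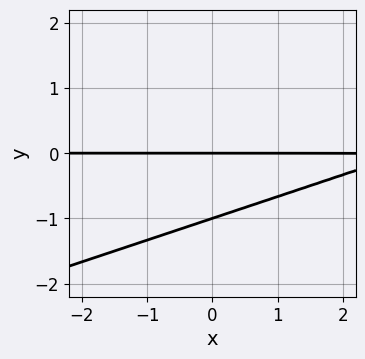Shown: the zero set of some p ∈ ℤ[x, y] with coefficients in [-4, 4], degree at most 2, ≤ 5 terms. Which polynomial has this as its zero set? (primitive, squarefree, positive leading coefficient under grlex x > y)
x*y - 3*y^2 - 3*y

Degree: no degree-1 curve has this shape, so deg p = 2.
Against the integer gridlines: the y-axis gridline crossings are at y ∈ {-1, 0}; the visible x-axis segment lies entirely on the curve.
Fitting integer coefficients to these (and the overall shape) gives p.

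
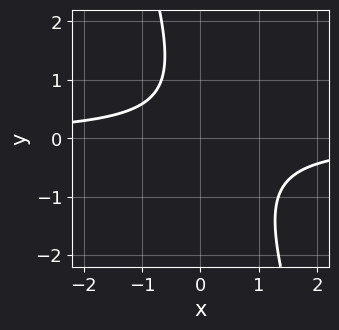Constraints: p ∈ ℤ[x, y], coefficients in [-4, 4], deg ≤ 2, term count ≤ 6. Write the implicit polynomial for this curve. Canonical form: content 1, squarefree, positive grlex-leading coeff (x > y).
(a) The degree is 2 — a generic line meets the curve in up to 2 points.
(b) Against the integer gridlines: it misses every integer gridline on the x-axis; no y-intercept at any integer in the box.
(c) Fitting integer coefficients to these (and the overall shape) gives p.

3*x*y + y^2 - y + 2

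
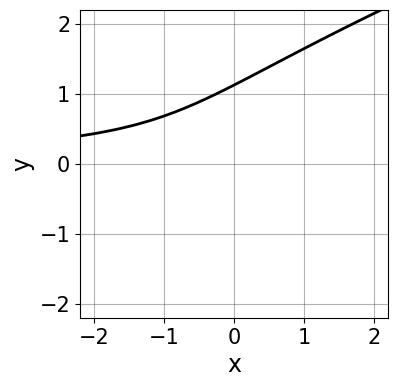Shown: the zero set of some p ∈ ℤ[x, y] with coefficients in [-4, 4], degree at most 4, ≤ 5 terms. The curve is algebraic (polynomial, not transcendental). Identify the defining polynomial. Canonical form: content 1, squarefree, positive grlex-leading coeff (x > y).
deg p = 3. A generic line meets the curve in up to 3 points.
Checking where it meets the axes: the curve avoids every integer x-axis point in the box.
Together with the visible shape, these determine p as stated.

x*y^2 - 3*y^3 + 3*x*y + y^2 + 3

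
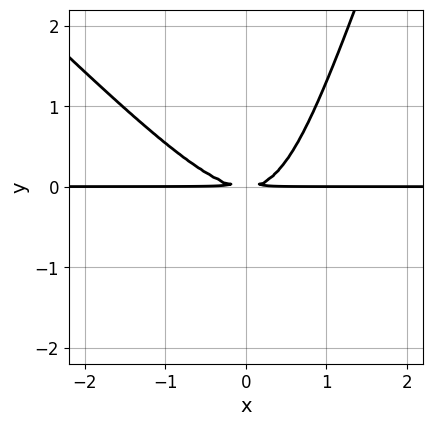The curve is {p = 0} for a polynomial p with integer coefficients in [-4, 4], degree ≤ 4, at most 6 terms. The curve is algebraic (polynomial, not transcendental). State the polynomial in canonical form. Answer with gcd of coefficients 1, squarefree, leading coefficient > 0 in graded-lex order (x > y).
3*x^2*y + 2*x*y^2 - y^3 - 3*y^2

1. The degree is 3 — the shape is more complex than any degree-2 curve.
2. From the axis intercepts and sections: every point of the x-axis in the box is on the curve.
3. Matching integer coefficients to the picture gives p.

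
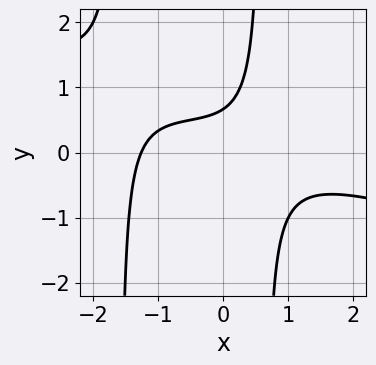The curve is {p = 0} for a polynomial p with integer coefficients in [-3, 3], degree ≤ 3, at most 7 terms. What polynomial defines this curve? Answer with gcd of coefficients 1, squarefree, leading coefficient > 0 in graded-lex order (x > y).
First, deg p = 3. No degree-2 curve has this shape.
Finally, putting this together gives p.

x^3 + 3*x^2*y + 3*x*y - 3*y + 2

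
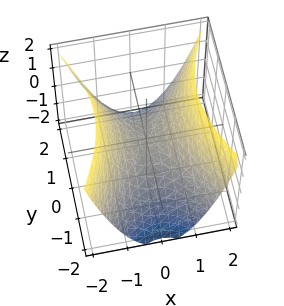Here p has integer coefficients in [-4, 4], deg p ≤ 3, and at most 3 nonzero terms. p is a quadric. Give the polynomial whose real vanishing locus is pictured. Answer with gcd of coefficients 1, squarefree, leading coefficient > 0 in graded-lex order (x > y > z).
(a) deg p = 2.
(b) Symmetries: mirror symmetry x ↦ −x ⇒ only even powers of x; it's symmetric under y → −y, forcing even powers of y.
(c) From the visible intercepts: it crosses the x-axis at the gridline x = 0; it meets the y-axis at y = 0 (among the integer gridlines).
(d) Assembling these constraints gives the stated polynomial.

2*x^2 - y^2 - 2*z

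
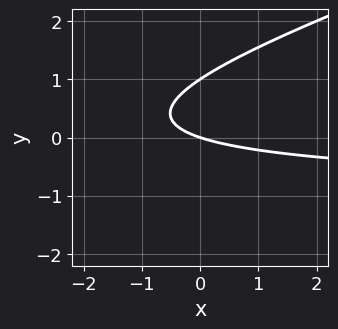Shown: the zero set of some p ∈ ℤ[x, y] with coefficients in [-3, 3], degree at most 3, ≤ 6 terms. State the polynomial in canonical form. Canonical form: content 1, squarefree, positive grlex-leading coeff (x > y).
First, the degree is 2 — the shape is more complex than any degree-1 curve.
Next, from the axis intercepts and sections: it crosses the x-axis at the gridline x = 0; among the integer gridlines, it crosses the y-axis at y ∈ {0, 1}.
Finally, the integer polynomial consistent with all of this is the stated p.

x*y - 3*y^2 + x + 3*y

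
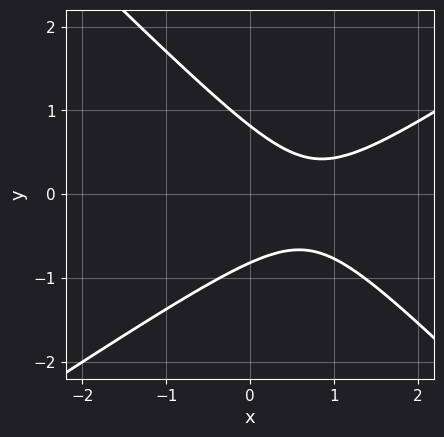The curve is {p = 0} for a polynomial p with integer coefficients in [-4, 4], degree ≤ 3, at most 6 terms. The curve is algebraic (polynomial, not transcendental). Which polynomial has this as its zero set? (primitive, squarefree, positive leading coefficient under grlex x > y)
2*x^2 - x*y - 3*y^2 - 3*x + 2

First, the degree is 2 — the shape is more complex than any degree-1 curve.
Then, against the integer gridlines: it misses every integer gridline on the x-axis.
Finally, assembling these constraints gives the stated polynomial.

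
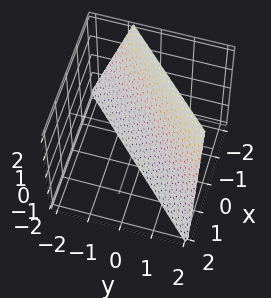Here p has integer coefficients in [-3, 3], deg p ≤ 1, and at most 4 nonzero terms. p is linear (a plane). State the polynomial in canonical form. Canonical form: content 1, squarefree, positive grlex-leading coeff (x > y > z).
(a) deg p = 1. The surface is flat (a plane).
(b) Reading off the gridlines: one z-axis crossing is at z = -2.
(c) Assembling these constraints gives the stated polynomial.

3*x - 3*y + z + 2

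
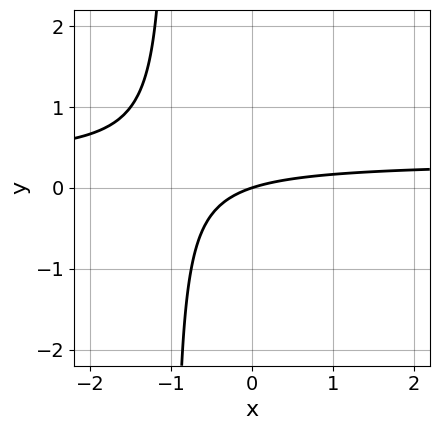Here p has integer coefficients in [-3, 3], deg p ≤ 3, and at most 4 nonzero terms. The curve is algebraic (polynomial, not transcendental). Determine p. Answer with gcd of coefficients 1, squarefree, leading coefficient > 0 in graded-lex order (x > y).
First, deg p = 2. A generic line meets the curve in up to 2 points.
Then, against the integer gridlines: it meets the y-axis at y = 0 (among the integer gridlines); it crosses the x-axis at the gridline x = 0.
Finally, these observations pin down the coefficients.

3*x*y - x + 3*y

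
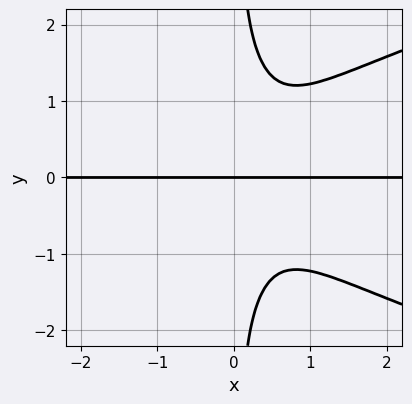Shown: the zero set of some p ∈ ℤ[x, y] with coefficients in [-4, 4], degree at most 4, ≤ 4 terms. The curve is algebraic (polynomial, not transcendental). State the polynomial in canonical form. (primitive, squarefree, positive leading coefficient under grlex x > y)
2*x*y^3 - 3*x^2*y + 2*x*y - 2*y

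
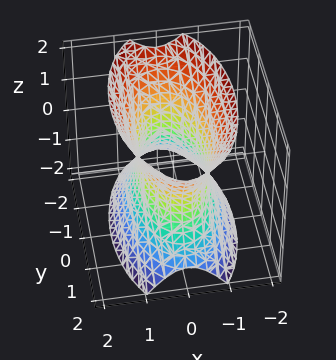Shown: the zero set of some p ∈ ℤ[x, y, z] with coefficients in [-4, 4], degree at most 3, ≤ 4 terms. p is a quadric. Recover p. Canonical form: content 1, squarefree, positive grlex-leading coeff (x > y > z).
3*x^2 + y^2 - z^2 - 2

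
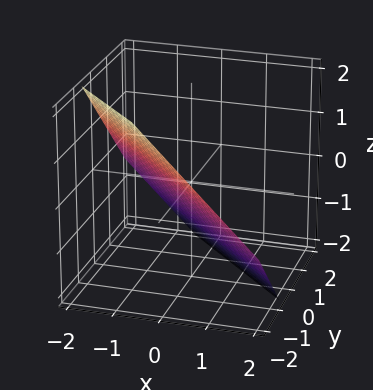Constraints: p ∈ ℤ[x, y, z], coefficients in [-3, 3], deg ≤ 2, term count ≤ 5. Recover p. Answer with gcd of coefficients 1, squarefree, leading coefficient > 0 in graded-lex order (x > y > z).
First, degree: every cross-section is a straight line — this is a plane, so deg p = 1.
Finally, putting this together gives p.

3*x + 3*y + 3*z + 2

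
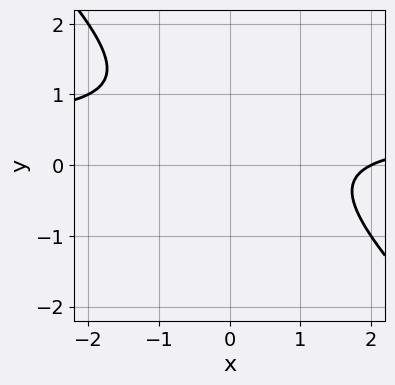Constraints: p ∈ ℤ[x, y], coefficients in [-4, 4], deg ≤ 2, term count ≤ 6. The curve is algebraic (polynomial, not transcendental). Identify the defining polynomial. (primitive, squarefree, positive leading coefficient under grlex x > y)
2*x*y + 2*y^2 - x - 2*y + 2

First, the degree is 2 — no degree-1 curve has this shape.
Then, reading off the gridlines: it meets the x-axis at x = 2 (among the integer gridlines); no y-intercept at any integer in the box.
Finally, fitting integer coefficients to these (and the overall shape) gives p.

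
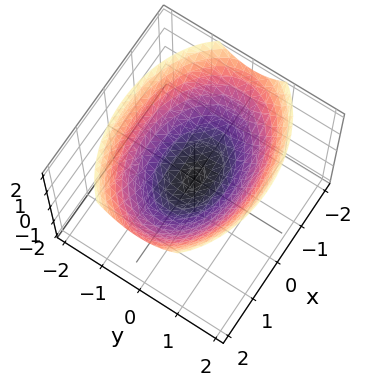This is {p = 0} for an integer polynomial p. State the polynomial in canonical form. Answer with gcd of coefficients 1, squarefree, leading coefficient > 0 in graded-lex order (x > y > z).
First, degree: a paraboloid; a quadric, so deg p = 2.
Then, symmetries: the x ↦ −x reflection is a symmetry, so x appears only in even powers; it's symmetric under y → −y, forcing even powers of y.
Then, reading off the gridlines: one z-axis crossing is at z = 0; one x-axis crossing is at x = 0; it meets the y-axis at y = 0 (among the integer gridlines).
Finally, matching integer coefficients to the picture gives p.

x^2 + 2*y^2 - 3*z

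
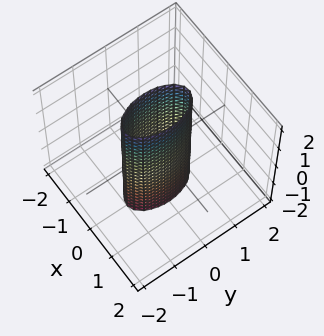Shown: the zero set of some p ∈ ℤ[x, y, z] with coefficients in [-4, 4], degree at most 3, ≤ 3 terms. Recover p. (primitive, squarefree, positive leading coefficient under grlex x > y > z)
3*x^2 + y^2 - 1

Degree: constant cross-section along one axis; a quadric, so deg p = 2.
Symmetries: the z ↦ −z reflection is a symmetry, so z appears only in even powers; mirror symmetry y ↦ −y ⇒ only even powers of y; it's symmetric under x → −x, forcing even powers of x.
Checking where it meets the axes: the surface avoids every integer z-axis point in the box; the y-axis gridline crossings are at y ∈ {-1, 1}.
Assembling these constraints gives the stated polynomial.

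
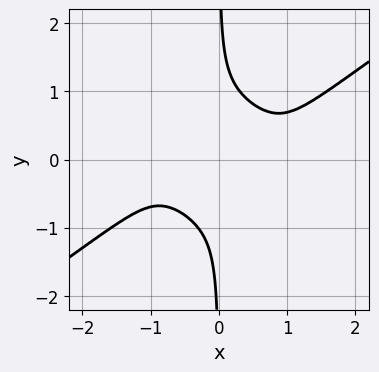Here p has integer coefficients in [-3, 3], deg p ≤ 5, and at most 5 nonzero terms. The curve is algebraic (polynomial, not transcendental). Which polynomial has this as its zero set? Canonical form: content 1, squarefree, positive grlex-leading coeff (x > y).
x^4 - 3*x*y^3 - x^2 + 1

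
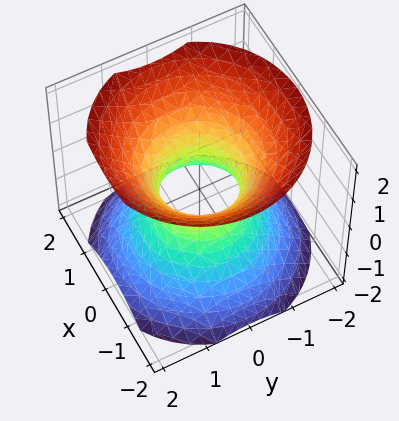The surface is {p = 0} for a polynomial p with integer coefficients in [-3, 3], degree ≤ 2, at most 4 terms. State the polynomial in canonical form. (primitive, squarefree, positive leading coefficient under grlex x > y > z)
(a) The degree is 2 — one connected sheet with a waist; a quadric.
(b) Symmetries: every cross-section ⟂ z is a circle, so x, y appear only via x² + y²; the z ↦ −z reflection is a symmetry, so z appears only in even powers.
(c) Against the integer gridlines: it misses every integer gridline on the z-axis; a circular section at z = 0 has radius between 0 and 1.
(d) These observations pin down the coefficients.

3*x^2 + 3*y^2 - 3*z^2 - 2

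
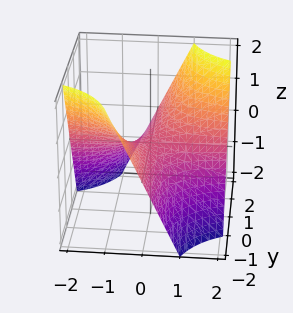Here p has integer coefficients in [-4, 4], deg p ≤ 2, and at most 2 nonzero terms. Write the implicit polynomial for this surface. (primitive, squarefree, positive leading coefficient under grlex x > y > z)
First, deg p = 2. A hyperbolic paraboloid; a quadric.
Next, reading off the gridlines: the visible y-axis segment lies entirely on the surface; one z-axis crossing is at z = 0; the visible x-axis segment lies entirely on the surface.
Finally, putting this together gives p.

x*y - z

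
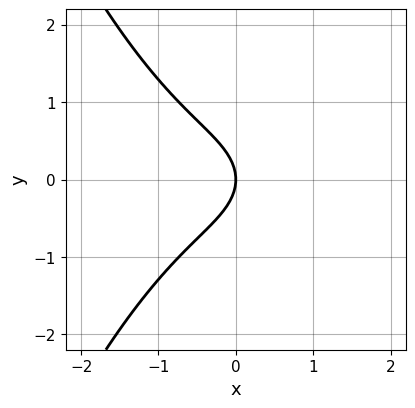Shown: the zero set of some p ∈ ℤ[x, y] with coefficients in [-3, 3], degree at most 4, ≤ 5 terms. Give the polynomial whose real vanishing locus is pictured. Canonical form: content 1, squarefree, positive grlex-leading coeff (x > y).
(a) deg p = 3. A generic line meets the curve in up to 3 points.
(b) Symmetries: the y ↦ −y reflection is a symmetry, so y appears only in even powers.
(c) Observable constraints: it crosses the x-axis at the gridline x = 0; one y-axis crossing is at y = 0.
(d) The integer polynomial consistent with all of this is the stated p.

2*x^3 + 3*y^2 + 3*x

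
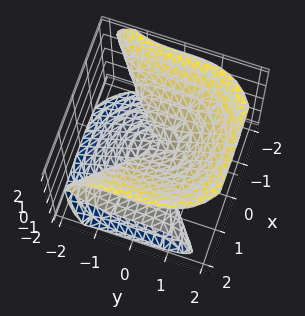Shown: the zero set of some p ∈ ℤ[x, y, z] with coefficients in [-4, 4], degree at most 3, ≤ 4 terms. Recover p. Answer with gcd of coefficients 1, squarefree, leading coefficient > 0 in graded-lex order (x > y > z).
3*x^2*z + 2*y^3 - 3*z^3

deg p = 3. No degree-2 surface has this shape.
Checking where it meets the axes: it crosses the z-axis at the gridline z = 0; one y-axis crossing is at y = 0; every point of the x-axis in the box is on the surface.
Solving for integer coefficients yields p as stated.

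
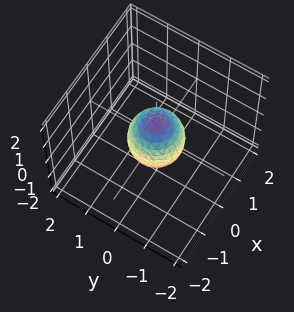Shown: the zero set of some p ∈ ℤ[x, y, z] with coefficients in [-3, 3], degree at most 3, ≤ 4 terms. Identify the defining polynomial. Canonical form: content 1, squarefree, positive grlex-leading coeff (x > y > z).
3*x^2 + 3*y^2 + 2*z^2 - 2

First, deg p = 2. No degree-1 surface has this shape.
Then, symmetries: rotational symmetry about the z-axis ⇒ p depends on x, y only through x² + y².
Then, from the visible intercepts: among the integer gridlines, it crosses the z-axis at z ∈ {-1, 1}; a circular section at z = 0 has radius between 0 and 1.
Finally, fitting integer coefficients to these (and the overall shape) gives p.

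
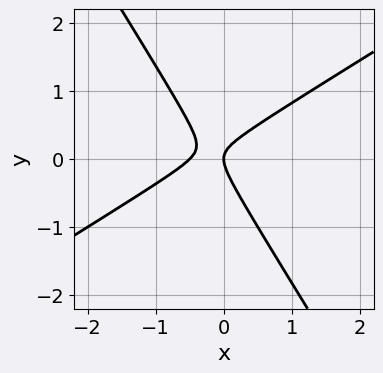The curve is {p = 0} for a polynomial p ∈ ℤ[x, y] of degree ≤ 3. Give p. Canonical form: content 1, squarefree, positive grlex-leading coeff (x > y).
(a) Degree: the shape is more complex than any degree-1 curve, so deg p = 2.
(b) Observable constraints: one y-axis crossing is at y = 0; it meets the x-axis at x = 0 (among the integer gridlines).
(c) Solving for integer coefficients yields p as stated.

2*x^2 - 2*x*y - 2*y^2 + x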